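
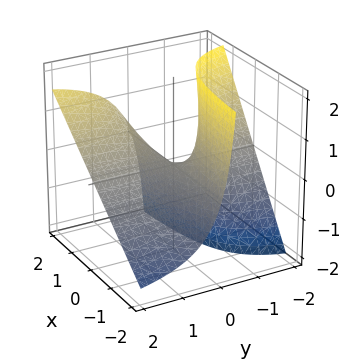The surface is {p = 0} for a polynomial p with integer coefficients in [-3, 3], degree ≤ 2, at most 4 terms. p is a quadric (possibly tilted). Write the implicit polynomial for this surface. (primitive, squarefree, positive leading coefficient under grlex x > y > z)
1. Degree: no degree-1 surface has this shape, so deg p = 2.
2. Checking where it meets the axes: the visible y-axis segment lies entirely on the surface; one z-axis crossing is at z = 0.
3. These observations pin down the coefficients.

3*x*y - 3*y*z - 2*z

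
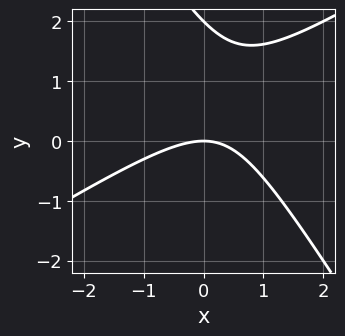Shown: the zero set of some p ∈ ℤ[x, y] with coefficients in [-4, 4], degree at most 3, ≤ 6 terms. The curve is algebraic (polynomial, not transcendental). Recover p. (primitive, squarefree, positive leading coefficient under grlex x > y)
(a) deg p = 2. No degree-1 curve has this shape.
(b) Against the integer gridlines: among the integer gridlines, it crosses the y-axis at y ∈ {0, 2}; it crosses the x-axis at the gridline x = 0.
(c) Assembling these constraints gives the stated polynomial.

x^2 - x*y - y^2 + 2*y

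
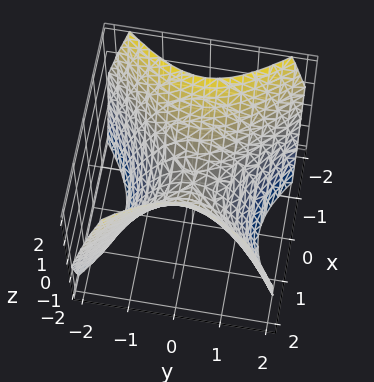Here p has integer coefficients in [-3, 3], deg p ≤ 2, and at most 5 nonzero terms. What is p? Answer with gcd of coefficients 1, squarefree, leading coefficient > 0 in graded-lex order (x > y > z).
First, degree: a hyperbolic paraboloid; a quadric, so deg p = 2.
Next, symmetries: the y ↦ −y reflection is a symmetry, so y appears only in even powers; it's symmetric under x → −x, forcing even powers of x.
Then, reading off the gridlines: it meets the x-axis at x = 0 (among the integer gridlines); it meets the z-axis at z = 0 (among the integer gridlines).
Finally, fitting integer coefficients to these (and the overall shape) gives p.

x^2 - y^2 - z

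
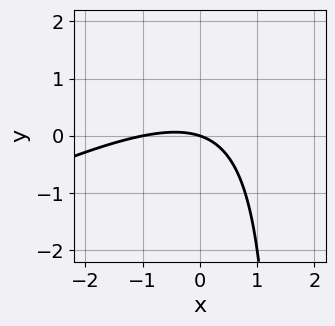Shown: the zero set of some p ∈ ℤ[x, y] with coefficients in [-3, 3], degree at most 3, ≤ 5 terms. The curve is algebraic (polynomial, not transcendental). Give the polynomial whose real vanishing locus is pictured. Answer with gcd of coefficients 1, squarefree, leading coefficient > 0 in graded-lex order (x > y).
First, deg p = 2. A generic line meets the curve in up to 2 points.
Next, from the visible intercepts: it meets the y-axis at y = 0 (among the integer gridlines); among the integer gridlines, it crosses the x-axis at x ∈ {-1, 0}.
Finally, assembling these constraints gives the stated polynomial.

x^2 - 2*x*y + x + 3*y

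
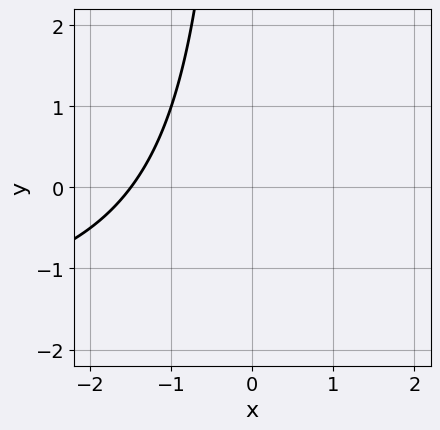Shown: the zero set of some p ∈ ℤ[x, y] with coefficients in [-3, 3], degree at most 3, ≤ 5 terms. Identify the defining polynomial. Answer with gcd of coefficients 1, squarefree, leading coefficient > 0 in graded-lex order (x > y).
First, degree: the shape is more complex than any degree-1 curve, so deg p = 2.
Next, reading off the gridlines: the curve avoids every integer y-axis point in the box.
Finally, fitting integer coefficients to these (and the overall shape) gives p.

x*y + 2*x + 3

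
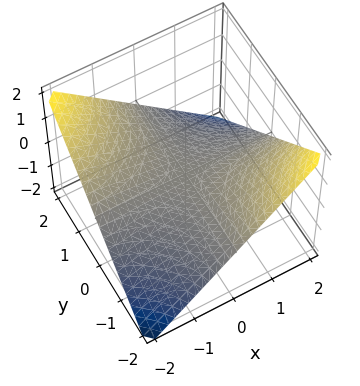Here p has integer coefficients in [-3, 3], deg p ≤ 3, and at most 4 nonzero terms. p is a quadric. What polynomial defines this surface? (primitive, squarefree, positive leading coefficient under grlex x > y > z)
x*y + 2*z

(a) The degree is 2 — a hyperbolic paraboloid; a quadric.
(b) Checking where it meets the axes: the visible y-axis segment lies entirely on the surface; the visible x-axis segment lies entirely on the surface; one z-axis crossing is at z = 0.
(c) These observations pin down the coefficients.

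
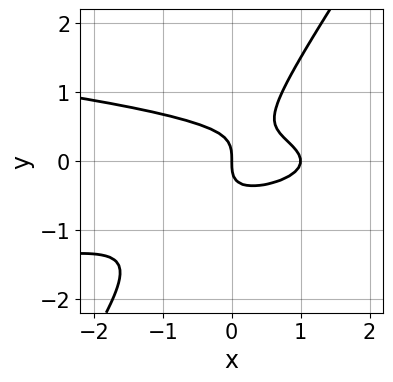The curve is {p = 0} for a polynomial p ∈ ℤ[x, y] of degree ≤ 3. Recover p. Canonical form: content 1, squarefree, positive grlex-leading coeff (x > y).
3*x*y^2 - 2*y^3 + x^2 - x

First, deg p = 3. No degree-2 curve has this shape.
Then, from the visible intercepts: the x-axis gridline crossings are at x ∈ {0, 1}; one y-axis crossing is at y = 0.
Finally, these observations pin down the coefficients.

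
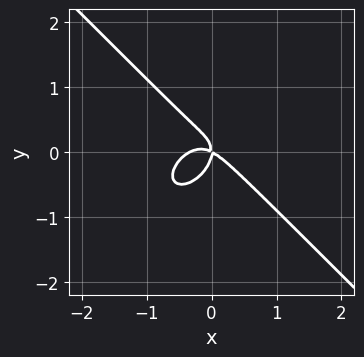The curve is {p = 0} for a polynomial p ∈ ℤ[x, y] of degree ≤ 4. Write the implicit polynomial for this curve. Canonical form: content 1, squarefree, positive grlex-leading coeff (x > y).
3*x^3 + 3*y^3 + x^2 + 2*x*y

First, the degree is 3 — a generic line meets the curve in up to 3 points.
Next, from the visible intercepts: it crosses the x-axis at the gridline x = 0; it crosses the y-axis at the gridline y = 0.
Finally, the integer polynomial consistent with all of this is the stated p.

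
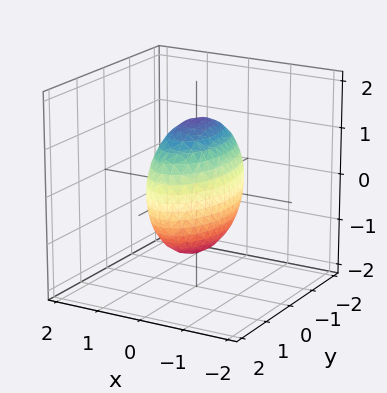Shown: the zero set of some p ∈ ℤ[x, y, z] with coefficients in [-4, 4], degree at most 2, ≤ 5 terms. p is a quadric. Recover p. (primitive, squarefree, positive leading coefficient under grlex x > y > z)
Degree: bounded and convex; a quadric, so deg p = 2.
Symmetries: mirror symmetry x ↦ −x ⇒ only even powers of x; it's symmetric under y → −y, forcing even powers of y; mirror symmetry z ↦ −z ⇒ only even powers of z.
Matching integer coefficients to the picture gives p.

3*x^2 + y^2 + z^2 - 2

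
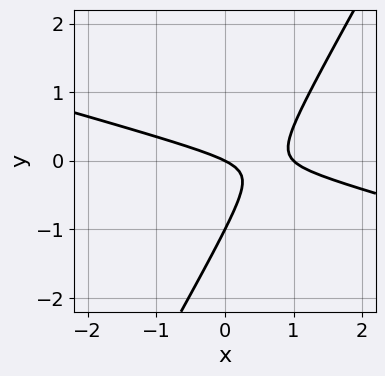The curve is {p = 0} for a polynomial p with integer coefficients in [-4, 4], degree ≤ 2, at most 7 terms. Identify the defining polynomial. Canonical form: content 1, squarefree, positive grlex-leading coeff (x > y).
x^2 + 3*x*y - 2*y^2 - x - 2*y

(a) deg p = 2. The shape is more complex than any degree-1 curve.
(b) Checking where it meets the axes: the y-axis gridline crossings are at y ∈ {-1, 0}; the x-axis gridline crossings are at x ∈ {0, 1}.
(c) The integer polynomial consistent with all of this is the stated p.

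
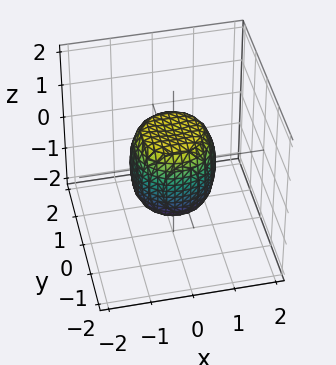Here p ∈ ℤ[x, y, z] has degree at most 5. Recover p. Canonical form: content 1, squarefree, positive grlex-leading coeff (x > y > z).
1. deg p = 4. The shape is more complex than any degree-3 surface.
2. Symmetries: rotational symmetry about the z-axis ⇒ p depends on x, y only through x² + y².
3. From the visible intercepts: among the integer gridlines, it crosses the y-axis at y ∈ {-1, 1}; a circular section at z = 0 has radius exactly 1; among the integer gridlines, it crosses the x-axis at x ∈ {-1, 1}; the z-axis gridline crossings are at z ∈ {-1, 1}.
4. Solving for integer coefficients yields p as stated.

2*x^4 + 4*x^2*y^2 + 2*y^4 - x^2 - y^2 + z^2 - 1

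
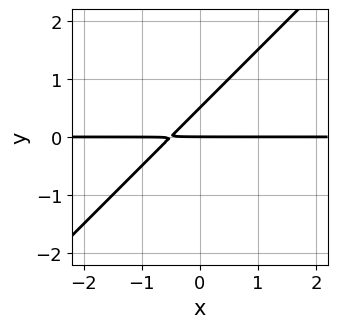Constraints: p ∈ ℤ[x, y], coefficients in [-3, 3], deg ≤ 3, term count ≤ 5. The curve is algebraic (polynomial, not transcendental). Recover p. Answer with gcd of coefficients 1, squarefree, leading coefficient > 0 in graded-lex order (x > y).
(a) deg p = 2.
(b) From the axis intercepts and sections: the visible x-axis segment lies entirely on the curve; one y-axis crossing is at y = 0.
(c) Fitting integer coefficients to these (and the overall shape) gives p.

2*x*y - 2*y^2 + y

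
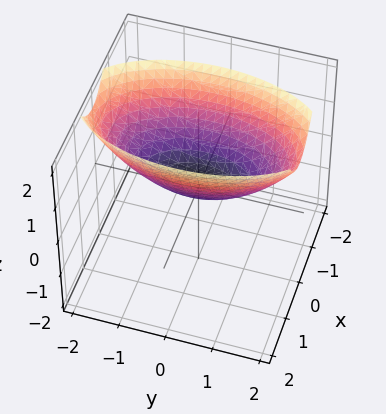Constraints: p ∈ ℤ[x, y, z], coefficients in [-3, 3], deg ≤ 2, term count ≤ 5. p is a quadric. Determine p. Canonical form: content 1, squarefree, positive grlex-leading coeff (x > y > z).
3*x^2 + y^2 - 3*z

1. deg p = 2.
2. Symmetries: the x ↦ −x reflection is a symmetry, so x appears only in even powers; mirror symmetry y ↦ −y ⇒ only even powers of y.
3. Observable constraints: it meets the y-axis at y = 0 (among the integer gridlines); one x-axis crossing is at x = 0; one z-axis crossing is at z = 0.
4. Solving for integer coefficients yields p as stated.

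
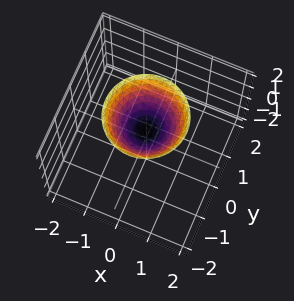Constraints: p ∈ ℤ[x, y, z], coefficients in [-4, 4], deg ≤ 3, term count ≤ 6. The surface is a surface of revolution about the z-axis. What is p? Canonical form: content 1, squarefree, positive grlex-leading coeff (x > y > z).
3*x^2 + 3*y^2 - 3*z + 2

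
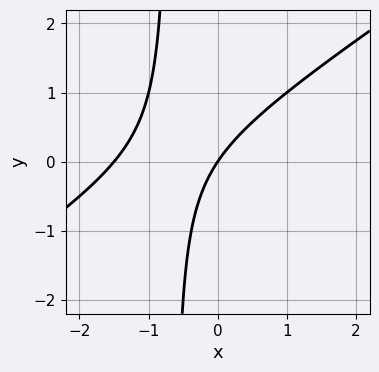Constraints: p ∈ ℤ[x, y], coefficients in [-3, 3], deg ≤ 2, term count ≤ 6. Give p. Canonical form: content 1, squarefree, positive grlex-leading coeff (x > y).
2*x^2 - 3*x*y + 3*x - 2*y

The degree is 2 — a generic line meets the curve in up to 2 points.
Observable constraints: it crosses the x-axis at the gridline x = 0; one y-axis crossing is at y = 0.
Solving for integer coefficients yields p as stated.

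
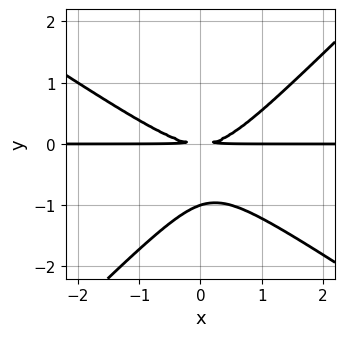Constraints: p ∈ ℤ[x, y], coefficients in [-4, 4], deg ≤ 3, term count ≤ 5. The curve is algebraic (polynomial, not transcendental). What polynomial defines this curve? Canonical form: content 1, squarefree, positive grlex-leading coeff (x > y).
The degree is 3 — the shape is more complex than any degree-2 curve.
From the visible intercepts: it meets the y-axis at y = -1 (among the integer gridlines); every point of the x-axis in the box is on the curve.
The integer polynomial consistent with all of this is the stated p.

2*x^2*y + x*y^2 - 3*y^3 - 3*y^2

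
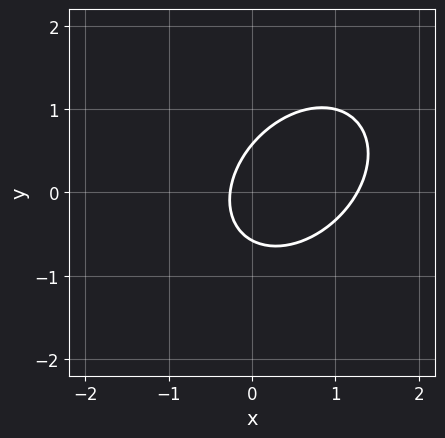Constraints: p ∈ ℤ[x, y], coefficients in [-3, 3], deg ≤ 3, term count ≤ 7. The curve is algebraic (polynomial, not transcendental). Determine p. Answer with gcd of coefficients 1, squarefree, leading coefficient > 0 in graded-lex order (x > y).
First, the degree is 2 — a generic line meets the curve in up to 2 points.
Finally, solving for integer coefficients yields p as stated.

3*x^2 - 2*x*y + 3*y^2 - 3*x - 1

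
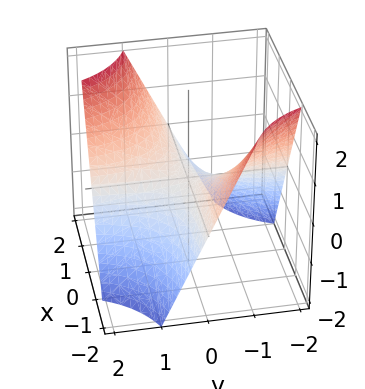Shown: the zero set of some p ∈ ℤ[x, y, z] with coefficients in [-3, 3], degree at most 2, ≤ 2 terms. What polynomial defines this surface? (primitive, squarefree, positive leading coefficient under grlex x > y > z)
x*y - z

(a) deg p = 2.
(b) From the axis intercepts and sections: one z-axis crossing is at z = 0; every point of the y-axis in the box is on the surface.
(c) Solving for integer coefficients yields p as stated.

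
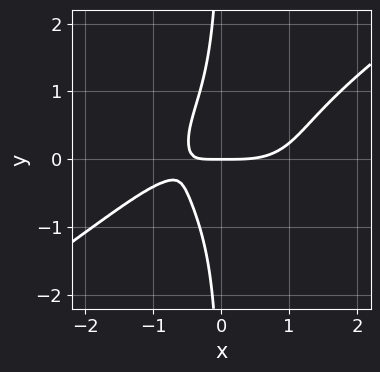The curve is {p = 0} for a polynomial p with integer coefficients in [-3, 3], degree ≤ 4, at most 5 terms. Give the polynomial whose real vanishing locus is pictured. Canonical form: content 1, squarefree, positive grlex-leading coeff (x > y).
x^4 - 3*x*y^3 + x^2*y - 3*x*y - 2*y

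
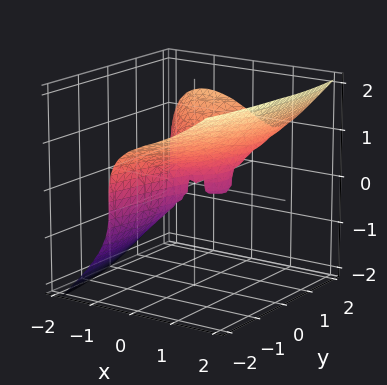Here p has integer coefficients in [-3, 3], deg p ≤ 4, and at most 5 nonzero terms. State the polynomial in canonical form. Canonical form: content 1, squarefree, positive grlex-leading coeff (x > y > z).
First, the degree is 3 — no degree-2 surface has this shape.
Then, checking where it meets the axes: one x-axis crossing is at x = 0; one y-axis crossing is at y = 0; it crosses the z-axis at the gridline z = 0.
Finally, these observations pin down the coefficients.

3*x^3 + x^2*y - 3*z^3 - 3*x*y + y^2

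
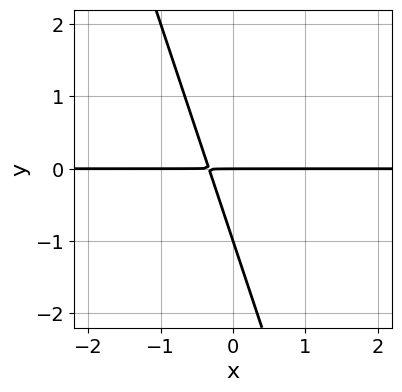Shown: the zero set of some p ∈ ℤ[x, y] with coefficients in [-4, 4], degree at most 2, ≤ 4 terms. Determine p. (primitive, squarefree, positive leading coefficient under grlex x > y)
1. The degree is 2 — a generic line meets the curve in up to 2 points.
2. Reading off the gridlines: every point of the x-axis in the box is on the curve; among the integer gridlines, it crosses the y-axis at y ∈ {-1, 0}.
3. These observations pin down the coefficients.

3*x*y + y^2 + y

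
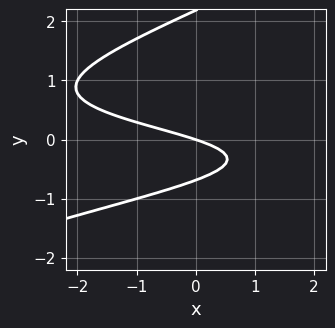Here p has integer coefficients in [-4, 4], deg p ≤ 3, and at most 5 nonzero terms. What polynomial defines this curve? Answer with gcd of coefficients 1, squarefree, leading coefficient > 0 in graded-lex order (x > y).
First, deg p = 3.
Then, observable constraints: it meets the x-axis at x = 0 (among the integer gridlines); it meets the y-axis at y = 0 (among the integer gridlines).
Finally, these observations pin down the coefficients.

x*y^2 - 2*y^3 + 3*y^2 + x + 3*y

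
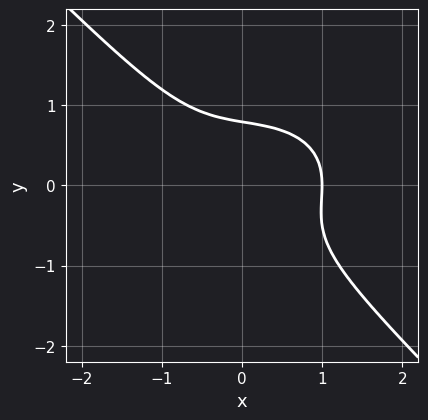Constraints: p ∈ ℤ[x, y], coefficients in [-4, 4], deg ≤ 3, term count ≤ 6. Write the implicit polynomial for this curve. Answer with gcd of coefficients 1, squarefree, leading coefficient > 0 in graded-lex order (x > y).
x^3 + x*y^2 + 2*y^3 - 1

The degree is 3 — a generic line meets the curve in up to 3 points.
Checking where it meets the axes: it meets the x-axis at x = 1 (among the integer gridlines).
Together with the visible shape, these determine p as stated.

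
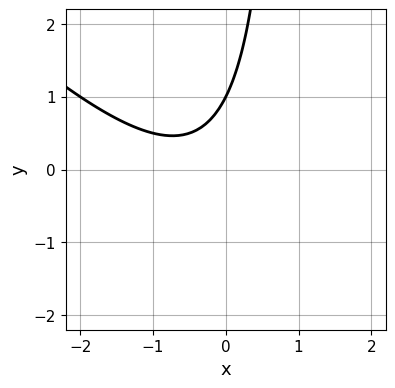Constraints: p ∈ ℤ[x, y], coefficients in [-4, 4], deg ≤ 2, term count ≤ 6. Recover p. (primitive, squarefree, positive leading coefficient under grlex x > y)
The degree is 2 — a generic line meets the curve in up to 2 points.
Reading off the gridlines: it misses every integer gridline on the x-axis; one y-axis crossing is at y = 1.
Solving for integer coefficients yields p as stated.

x^2 + x*y + x - y + 1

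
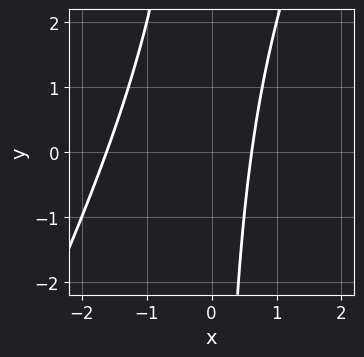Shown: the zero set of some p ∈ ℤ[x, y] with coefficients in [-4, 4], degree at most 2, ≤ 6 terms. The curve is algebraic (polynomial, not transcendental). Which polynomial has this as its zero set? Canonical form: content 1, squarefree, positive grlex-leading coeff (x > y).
1. deg p = 2.
2. Reading off the gridlines: no y-intercept at any integer in the box.
3. Together with the visible shape, these determine p as stated.

2*x^2 - x*y + 2*x - 2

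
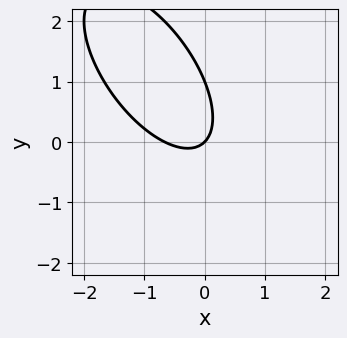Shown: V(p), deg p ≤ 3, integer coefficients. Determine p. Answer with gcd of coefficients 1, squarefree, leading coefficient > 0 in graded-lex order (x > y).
(a) Degree: a generic line meets the curve in up to 2 points, so deg p = 2.
(b) Checking where it meets the axes: it crosses the x-axis at the gridline x = 0; the y-axis gridline crossings are at y ∈ {0, 1}.
(c) Fitting integer coefficients to these (and the overall shape) gives p.

3*x^2 + 3*x*y + 2*y^2 + 2*x - 2*y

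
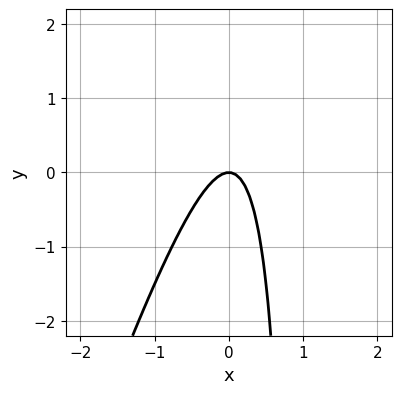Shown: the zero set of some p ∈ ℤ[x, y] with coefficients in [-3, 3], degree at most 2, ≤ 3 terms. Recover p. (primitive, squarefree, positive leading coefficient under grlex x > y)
3*x^2 - x*y + y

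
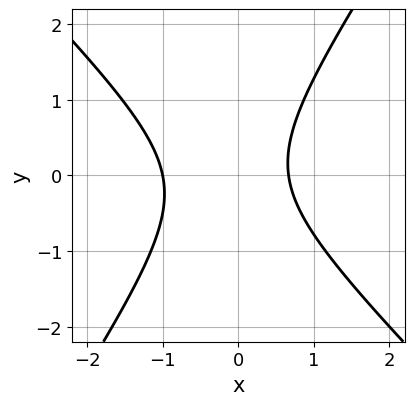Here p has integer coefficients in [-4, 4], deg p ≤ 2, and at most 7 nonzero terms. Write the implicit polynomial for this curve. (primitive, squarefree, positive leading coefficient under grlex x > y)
First, deg p = 2. No degree-1 curve has this shape.
Then, from the axis intercepts and sections: it misses every integer gridline on the y-axis; it meets the x-axis at x = -1 (among the integer gridlines).
Finally, putting this together gives p.

3*x^2 + x*y - 2*y^2 + x - 2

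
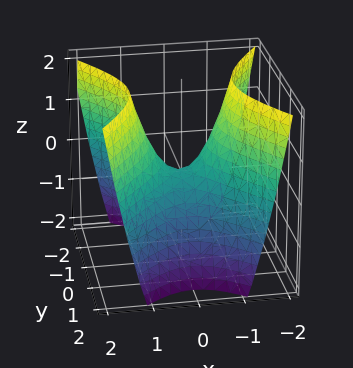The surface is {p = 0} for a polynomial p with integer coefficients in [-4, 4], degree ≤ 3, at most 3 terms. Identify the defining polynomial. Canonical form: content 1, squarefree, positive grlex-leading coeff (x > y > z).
(a) deg p = 2. A hyperbolic paraboloid; a quadric.
(b) Symmetries: the y ↦ −y reflection is a symmetry, so y appears only in even powers; mirror symmetry x ↦ −x ⇒ only even powers of x.
(c) Against the integer gridlines: it meets the y-axis at y = 0 (among the integer gridlines); one x-axis crossing is at x = 0; it crosses the z-axis at the gridline z = 0.
(d) Together with the visible shape, these determine p as stated.

3*x^2 - 2*y^2 - 2*z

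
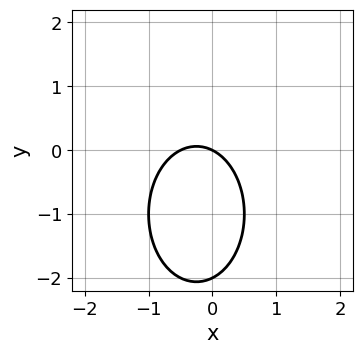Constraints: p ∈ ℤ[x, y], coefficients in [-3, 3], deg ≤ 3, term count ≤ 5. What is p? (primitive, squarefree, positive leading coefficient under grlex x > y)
1. The degree is 2 — no degree-1 curve has this shape.
2. From the visible intercepts: it meets the x-axis at x = 0 (among the integer gridlines); among the integer gridlines, it crosses the y-axis at y ∈ {-2, 0}.
3. Solving for integer coefficients yields p as stated.

2*x^2 + y^2 + x + 2*y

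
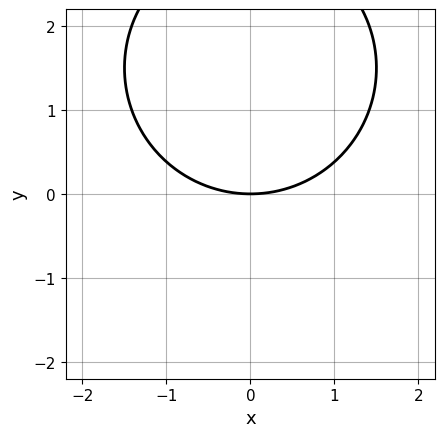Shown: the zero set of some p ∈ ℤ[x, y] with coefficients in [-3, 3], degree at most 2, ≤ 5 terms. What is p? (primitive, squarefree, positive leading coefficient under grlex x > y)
x^2 + y^2 - 3*y

1. The degree is 2 — no degree-1 curve has this shape.
2. Symmetries: mirror symmetry x ↦ −x ⇒ only even powers of x.
3. Checking where it meets the axes: one x-axis crossing is at x = 0; one y-axis crossing is at y = 0.
4. These observations pin down the coefficients.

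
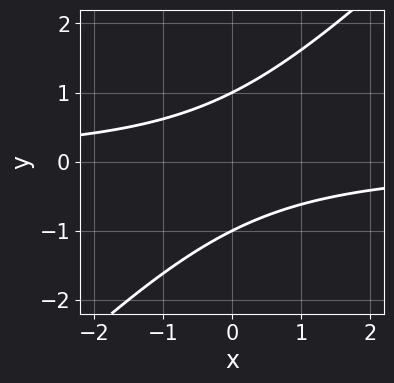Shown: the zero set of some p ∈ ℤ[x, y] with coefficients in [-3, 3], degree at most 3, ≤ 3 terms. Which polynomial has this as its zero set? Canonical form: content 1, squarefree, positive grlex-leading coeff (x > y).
First, deg p = 2. A generic line meets the curve in up to 2 points.
Next, checking where it meets the axes: among the integer gridlines, it crosses the y-axis at y ∈ {-1, 1}; the curve avoids every integer x-axis point in the box.
Finally, together with the visible shape, these determine p as stated.

x*y - y^2 + 1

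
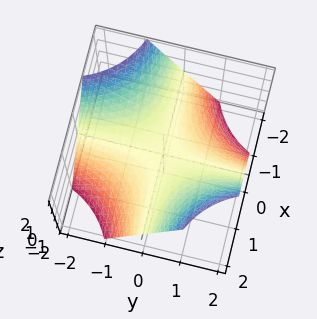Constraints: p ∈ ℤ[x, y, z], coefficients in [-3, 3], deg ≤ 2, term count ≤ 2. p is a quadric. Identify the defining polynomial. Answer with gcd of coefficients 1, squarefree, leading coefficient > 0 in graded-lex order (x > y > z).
(a) The degree is 2 — a saddle surface; a quadric.
(b) From the visible intercepts: the visible y-axis segment lies entirely on the surface; the visible x-axis segment lies entirely on the surface; it crosses the z-axis at the gridline z = 0.
(c) The integer polynomial consistent with all of this is the stated p.

x*y - z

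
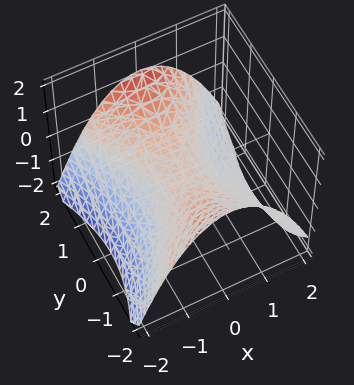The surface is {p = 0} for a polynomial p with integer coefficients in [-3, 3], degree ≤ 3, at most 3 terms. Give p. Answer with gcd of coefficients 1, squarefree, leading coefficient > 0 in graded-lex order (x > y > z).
First, the degree is 2 — a saddle surface; a quadric.
Next, symmetries: mirror symmetry y ↦ −y ⇒ only even powers of y; it's symmetric under x → −x, forcing even powers of x.
Then, from the axis intercepts and sections: one z-axis crossing is at z = 0; one y-axis crossing is at y = 0.
Finally, assembling these constraints gives the stated polynomial.

2*x^2 - y^2 + 3*z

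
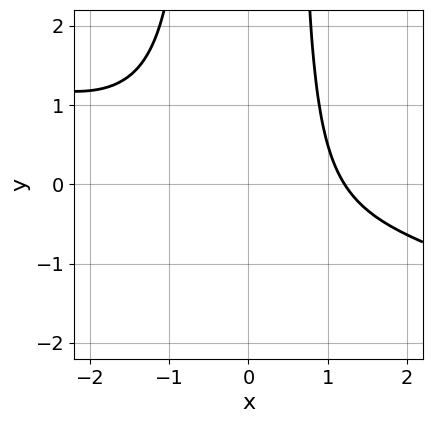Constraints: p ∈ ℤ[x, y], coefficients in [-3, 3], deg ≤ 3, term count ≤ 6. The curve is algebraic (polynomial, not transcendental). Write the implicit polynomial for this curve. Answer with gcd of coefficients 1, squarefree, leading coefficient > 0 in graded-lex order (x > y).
First, deg p = 3. No degree-2 curve has this shape.
Then, from the visible intercepts: it misses every integer gridline on the y-axis.
Finally, together with the visible shape, these determine p as stated.

x^3 + 3*x^2*y + x - y - 3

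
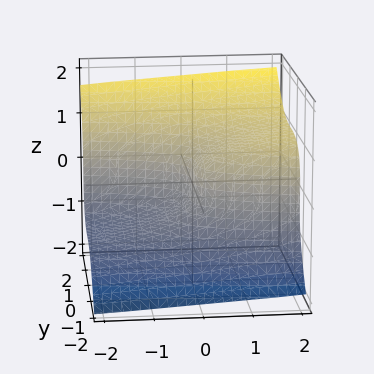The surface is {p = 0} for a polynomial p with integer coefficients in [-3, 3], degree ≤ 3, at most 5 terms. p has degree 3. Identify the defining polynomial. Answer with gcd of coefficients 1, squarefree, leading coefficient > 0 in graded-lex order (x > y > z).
deg p = 3. No degree-2 surface has this shape.
Observable constraints: it meets the x-axis at x = 0 (among the integer gridlines); it crosses the y-axis at the gridline y = 0; it crosses the z-axis at the gridline z = 0.
Fitting integer coefficients to these (and the overall shape) gives p.

2*y^3 - 3*z^3 + 2*x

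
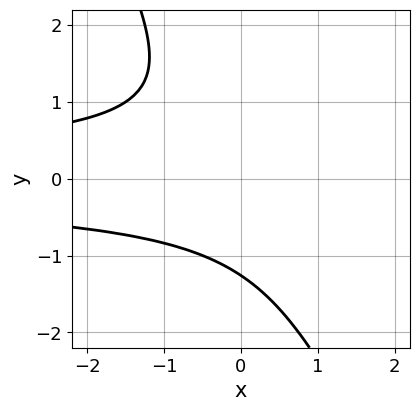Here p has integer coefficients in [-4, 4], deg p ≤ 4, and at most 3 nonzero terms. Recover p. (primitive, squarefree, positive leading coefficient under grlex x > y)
2*x*y^2 + y^3 + 2

(a) The degree is 3 — the shape is more complex than any degree-2 curve.
(b) Observable constraints: no x-intercept at any integer in the box.
(c) These observations pin down the coefficients.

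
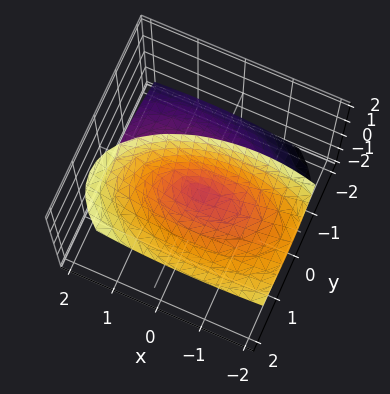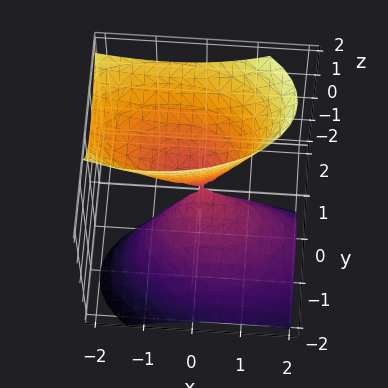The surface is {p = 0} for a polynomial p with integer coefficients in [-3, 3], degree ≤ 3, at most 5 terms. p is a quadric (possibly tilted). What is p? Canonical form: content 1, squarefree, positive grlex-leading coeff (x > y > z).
(a) The picture has 2 separate pieces. Treating them together as one polynomial.
(b) deg p = 2. No degree-1 surface has this shape.
(c) From the visible intercepts: it meets the y-axis at y = 0 (among the integer gridlines); it crosses the x-axis at the gridline x = 0.
(d) Putting this together gives p.

x^2 + x*z + 3*y^2 - 3*y*z - z^2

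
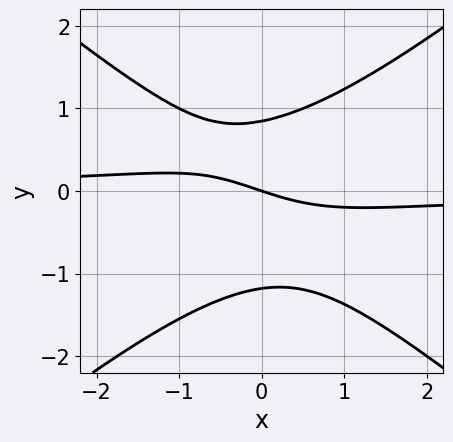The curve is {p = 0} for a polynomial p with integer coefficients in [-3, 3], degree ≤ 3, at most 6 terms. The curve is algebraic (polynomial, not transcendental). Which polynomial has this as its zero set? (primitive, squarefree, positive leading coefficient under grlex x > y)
2*x^2*y - 3*y^3 - y^2 + x + 3*y

First, the degree is 3 — a generic line meets the curve in up to 3 points.
Next, against the integer gridlines: it meets the x-axis at x = 0 (among the integer gridlines); it meets the y-axis at y = 0 (among the integer gridlines).
Finally, these observations pin down the coefficients.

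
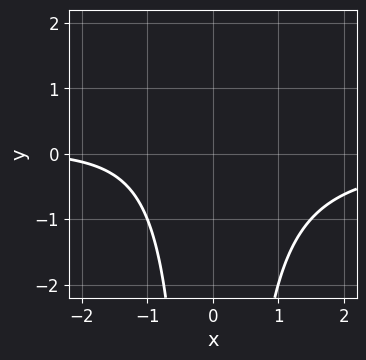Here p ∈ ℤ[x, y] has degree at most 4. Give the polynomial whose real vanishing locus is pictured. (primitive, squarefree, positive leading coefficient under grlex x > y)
First, degree: a generic line meets the curve in up to 3 points, so deg p = 3.
Next, from the visible intercepts: the curve avoids every integer x-axis point in the box; the curve avoids every integer y-axis point in the box.
Finally, the integer polynomial consistent with all of this is the stated p.

2*x^2*y + x + 3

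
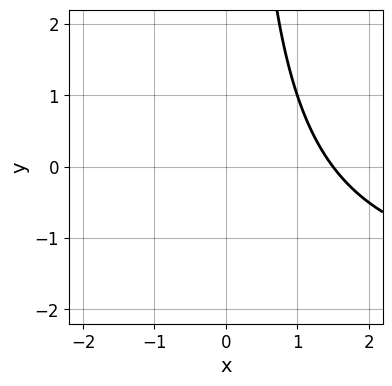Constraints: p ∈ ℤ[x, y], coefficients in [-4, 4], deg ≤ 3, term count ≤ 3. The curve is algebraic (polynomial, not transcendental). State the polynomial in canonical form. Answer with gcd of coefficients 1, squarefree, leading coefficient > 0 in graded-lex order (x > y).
(a) The degree is 2 — the shape is more complex than any degree-1 curve.
(b) Observable constraints: it misses every integer gridline on the y-axis.
(c) Assembling these constraints gives the stated polynomial.

x*y + 2*x - 3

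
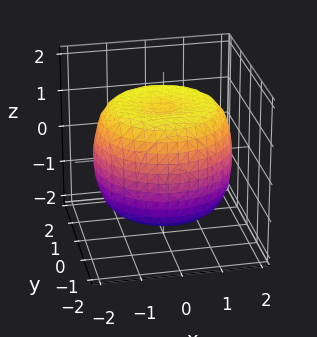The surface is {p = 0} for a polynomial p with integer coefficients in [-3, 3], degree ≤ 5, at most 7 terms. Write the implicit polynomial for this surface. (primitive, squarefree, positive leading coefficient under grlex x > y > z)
x^4 + 2*x^2*y^2 + y^4 - 2*x^2 - 2*y^2 + 2*z^2 - 3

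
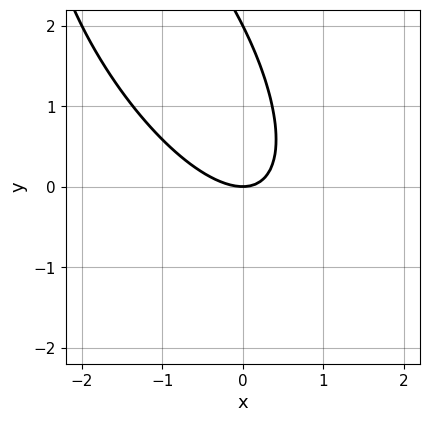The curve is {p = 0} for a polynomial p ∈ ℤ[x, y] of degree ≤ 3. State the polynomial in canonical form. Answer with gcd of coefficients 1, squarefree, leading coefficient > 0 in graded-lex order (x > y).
2*x^2 + 2*x*y + y^2 - 2*y

1. The degree is 2 — the shape is more complex than any degree-1 curve.
2. Reading off the gridlines: the y-axis gridline crossings are at y ∈ {0, 2}; it meets the x-axis at x = 0 (among the integer gridlines).
3. Putting this together gives p.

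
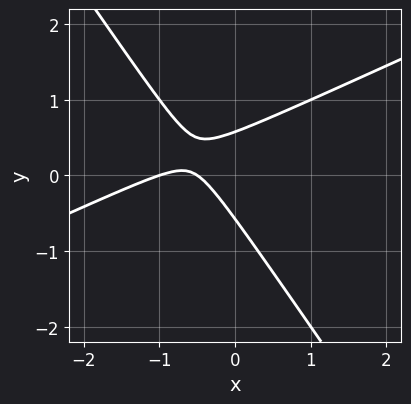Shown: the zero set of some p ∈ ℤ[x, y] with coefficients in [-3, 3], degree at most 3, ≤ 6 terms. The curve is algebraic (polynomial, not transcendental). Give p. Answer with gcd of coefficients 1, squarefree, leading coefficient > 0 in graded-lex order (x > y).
First, the degree is 2 — no degree-1 curve has this shape.
Then, reading off the gridlines: it crosses the x-axis at the gridline x = -1.
Finally, the integer polynomial consistent with all of this is the stated p.

2*x^2 - 3*x*y - 3*y^2 + 3*x + 1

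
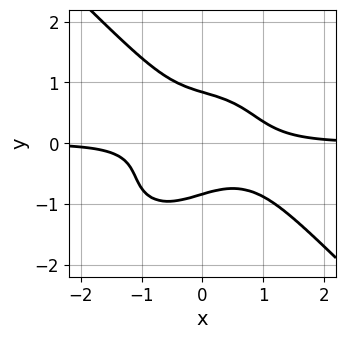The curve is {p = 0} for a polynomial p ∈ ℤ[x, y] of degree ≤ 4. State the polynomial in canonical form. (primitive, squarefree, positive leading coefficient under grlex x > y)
2*x^3*y + 2*y^4 + 2*x*y^2 - 1

1. deg p = 4. A generic line meets the curve in up to 4 points.
2. Reading off the gridlines: it misses every integer gridline on the x-axis.
3. Fitting integer coefficients to these (and the overall shape) gives p.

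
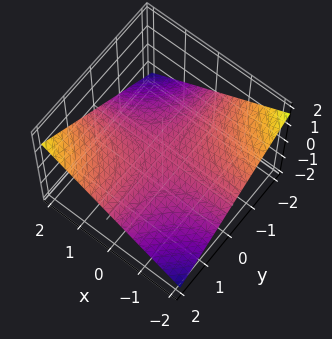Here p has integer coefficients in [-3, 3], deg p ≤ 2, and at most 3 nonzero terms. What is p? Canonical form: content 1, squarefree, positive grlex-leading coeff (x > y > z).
x*y - 3*z

The degree is 2 — a hyperbolic paraboloid; a quadric.
Against the integer gridlines: one z-axis crossing is at z = 0; every point of the x-axis in the box is on the surface; every point of the y-axis in the box is on the surface.
Putting this together gives p.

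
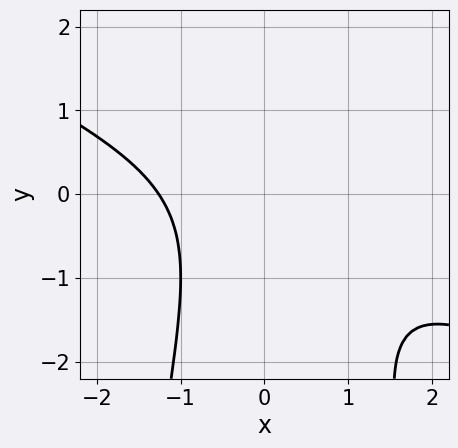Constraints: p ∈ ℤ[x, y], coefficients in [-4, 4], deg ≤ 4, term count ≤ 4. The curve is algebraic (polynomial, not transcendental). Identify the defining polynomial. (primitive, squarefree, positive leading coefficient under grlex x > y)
x^3 + 2*x^2*y + y^2 + 2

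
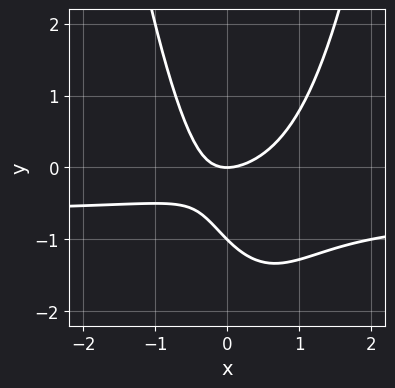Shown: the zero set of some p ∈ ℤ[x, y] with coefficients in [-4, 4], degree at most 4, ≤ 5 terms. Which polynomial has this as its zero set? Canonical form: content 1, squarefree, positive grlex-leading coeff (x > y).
First, degree: the shape is more complex than any degree-2 curve, so deg p = 3.
Next, against the integer gridlines: among the integer gridlines, it crosses the y-axis at y ∈ {-1, 0}; it crosses the x-axis at the gridline x = 0.
Finally, fitting integer coefficients to these (and the overall shape) gives p.

3*x^2*y + 2*x^2 - 2*x*y - 2*y^2 - 2*y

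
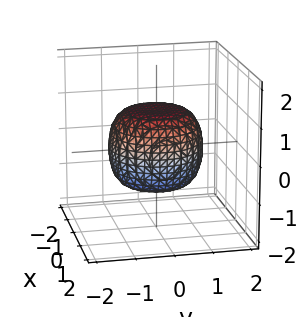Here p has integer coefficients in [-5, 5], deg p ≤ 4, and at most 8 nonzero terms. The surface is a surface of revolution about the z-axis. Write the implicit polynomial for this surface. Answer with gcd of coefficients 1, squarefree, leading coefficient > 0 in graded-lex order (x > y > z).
1. The degree is 4 — a generic line meets the surface in up to 4 points.
2. Symmetry: every cross-section ⟂ z is a circle, so x, y appear only via x² + y².
3. Checking where it meets the axes: the z-axis gridline crossings are at z ∈ {-1, 1}; a circular section at z = -1 has radius between 0 and 1.
4. Fitting integer coefficients to these (and the overall shape) gives p.

2*x^4 + 4*x^2*y^2 + 2*y^4 - x^2 - y^2 + 3*z^2 - 3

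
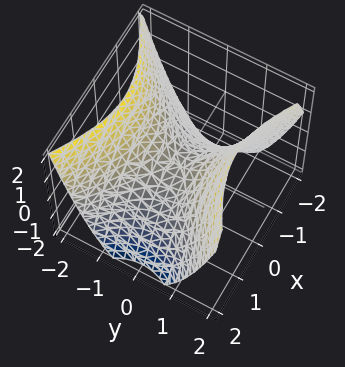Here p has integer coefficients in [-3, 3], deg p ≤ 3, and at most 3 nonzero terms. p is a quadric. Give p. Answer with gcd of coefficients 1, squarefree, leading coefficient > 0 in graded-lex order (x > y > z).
1. deg p = 2.
2. Symmetries: it's symmetric under y → −y, forcing even powers of y; it's symmetric under x → −x, forcing even powers of x.
3. Checking where it meets the axes: it meets the z-axis at z = 0 (among the integer gridlines); it crosses the y-axis at the gridline y = 0.
4. Putting this together gives p.

2*x^2 - 3*y^2 + 3*z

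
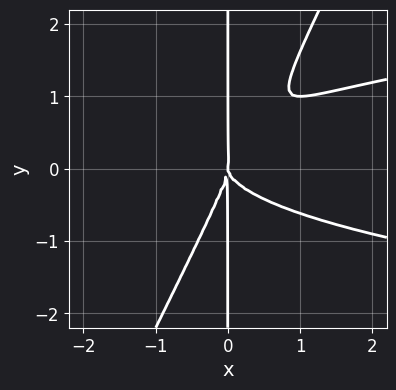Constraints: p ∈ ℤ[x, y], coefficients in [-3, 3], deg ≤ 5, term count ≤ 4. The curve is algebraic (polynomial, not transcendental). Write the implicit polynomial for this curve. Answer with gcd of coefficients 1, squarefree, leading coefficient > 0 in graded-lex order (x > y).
2*x^2*y^2 - x*y^3 - x^3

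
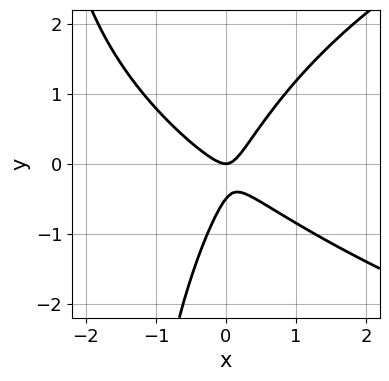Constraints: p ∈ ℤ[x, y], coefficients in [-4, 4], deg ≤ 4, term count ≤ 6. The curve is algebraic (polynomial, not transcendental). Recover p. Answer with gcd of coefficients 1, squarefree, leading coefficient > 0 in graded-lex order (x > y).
x*y^2 - 3*x^2 - 2*x*y + 2*y^2 + y

First, degree: a generic line meets the curve in up to 3 points, so deg p = 3.
Next, observable constraints: it meets the x-axis at x = 0 (among the integer gridlines); one y-axis crossing is at y = 0.
Finally, solving for integer coefficients yields p as stated.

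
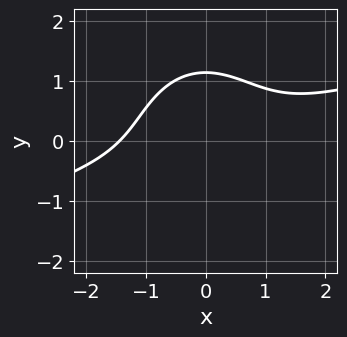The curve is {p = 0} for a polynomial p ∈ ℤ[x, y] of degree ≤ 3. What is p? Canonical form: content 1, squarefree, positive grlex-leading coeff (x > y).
x^3 - 3*x^2*y - 2*y^3 + 3

(a) The degree is 3 — no degree-2 curve has this shape.
(b) Matching integer coefficients to the picture gives p.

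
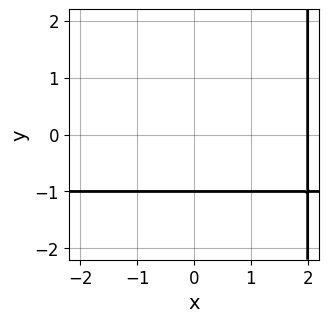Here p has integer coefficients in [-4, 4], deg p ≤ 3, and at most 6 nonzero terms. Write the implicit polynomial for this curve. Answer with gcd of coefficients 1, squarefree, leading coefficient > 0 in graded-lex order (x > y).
deg p = 2.
Reading off the gridlines: it meets the x-axis at x = 2 (among the integer gridlines); one y-axis crossing is at y = -1.
Fitting integer coefficients to these (and the overall shape) gives p.

x*y + x - 2*y - 2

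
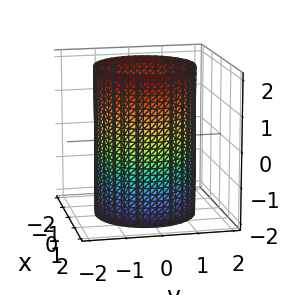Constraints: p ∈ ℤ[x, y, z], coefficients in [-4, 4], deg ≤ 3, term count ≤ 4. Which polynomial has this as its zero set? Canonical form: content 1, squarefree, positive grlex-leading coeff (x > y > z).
x^2 + y^2 - 2

(a) The degree is 2 — a cylinder; a quadric.
(b) By symmetry, every cross-section ⟂ z is a circle, so x, y appear only via x² + y²; it's symmetric under z → −z, forcing even powers of z.
(c) From the axis intercepts and sections: a circular section at z = 0 has radius between 1 and 2; no z-intercept at any integer in the box.
(d) Assembling these constraints gives the stated polynomial.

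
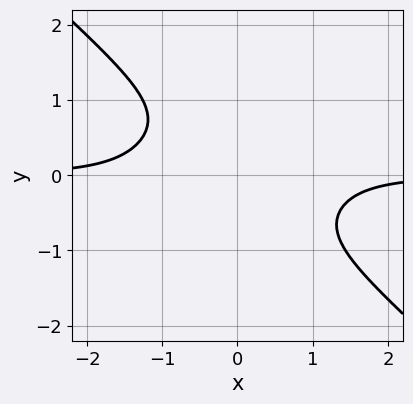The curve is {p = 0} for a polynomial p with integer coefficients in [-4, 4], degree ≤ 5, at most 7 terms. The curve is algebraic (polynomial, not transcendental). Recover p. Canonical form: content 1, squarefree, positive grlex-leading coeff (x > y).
(a) deg p = 4. The shape is more complex than any degree-3 curve.
(b) Reading off the gridlines: the curve avoids every integer x-axis point in the box; no y-intercept at any integer in the box.
(c) Fitting integer coefficients to these (and the overall shape) gives p.

3*x^3*y - x*y^3 + 3*y^4 + x*y^2 + 3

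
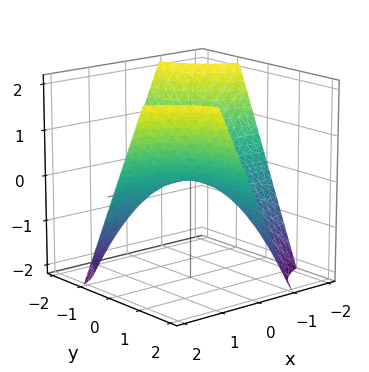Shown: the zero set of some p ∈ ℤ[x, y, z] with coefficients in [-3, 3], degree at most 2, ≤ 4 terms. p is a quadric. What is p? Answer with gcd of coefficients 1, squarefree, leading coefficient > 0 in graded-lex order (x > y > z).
The degree is 2 — a hyperbolic paraboloid; a quadric.
Observable constraints: the visible y-axis segment lies entirely on the surface; it crosses the z-axis at the gridline z = 0.
The integer polynomial consistent with all of this is the stated p. Check: (2, 0, 0) on the x-axis lies on the surface, and p(2, 0, 0) = 0. ✓

x*y - z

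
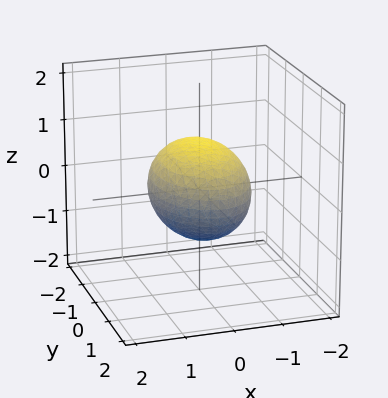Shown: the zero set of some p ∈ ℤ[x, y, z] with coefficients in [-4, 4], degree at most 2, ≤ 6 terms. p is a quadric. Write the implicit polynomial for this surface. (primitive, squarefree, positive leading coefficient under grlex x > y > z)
2*x^2 + y^2 + 2*z^2 - 2

The degree is 2 — a closed, bounded, convex surface; a quadric.
Symmetries: the x ↦ −x reflection is a symmetry, so x appears only in even powers; mirror symmetry z ↦ −z ⇒ only even powers of z; mirror symmetry y ↦ −y ⇒ only even powers of y.
Against the integer gridlines: among the integer gridlines, it crosses the z-axis at z ∈ {-1, 1}; the x-axis gridline crossings are at x ∈ {-1, 1}.
Matching integer coefficients to the picture gives p.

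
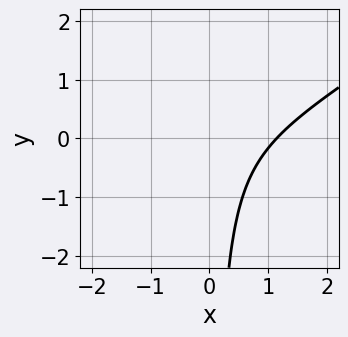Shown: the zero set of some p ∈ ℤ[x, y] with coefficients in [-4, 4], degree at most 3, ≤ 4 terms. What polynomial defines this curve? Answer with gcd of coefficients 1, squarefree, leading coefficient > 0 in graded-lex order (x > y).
First, the degree is 3 — a generic line meets the curve in up to 3 points.
Then, checking where it meets the axes: no y-intercept at any integer in the box.
Finally, putting this together gives p.

2*x^3 - 3*x^2*y - 3*x*y - 3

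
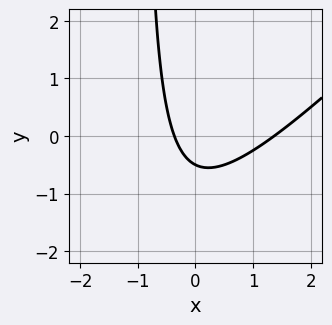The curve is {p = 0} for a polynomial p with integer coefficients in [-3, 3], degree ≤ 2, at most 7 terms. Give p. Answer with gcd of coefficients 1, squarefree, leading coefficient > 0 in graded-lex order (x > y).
2*x^2 - 2*x*y - 2*x - 2*y - 1

First, deg p = 2. No degree-1 curve has this shape.
Finally, putting this together gives p.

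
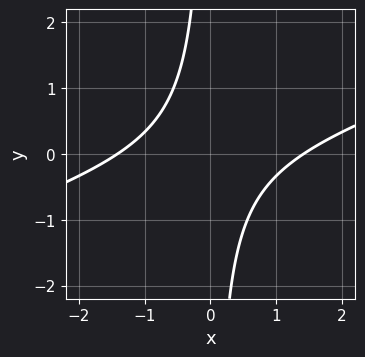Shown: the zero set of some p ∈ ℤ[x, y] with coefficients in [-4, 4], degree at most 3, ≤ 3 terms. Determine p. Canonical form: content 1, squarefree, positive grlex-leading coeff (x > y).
1. Degree: no degree-1 curve has this shape, so deg p = 2.
2. From the axis intercepts and sections: it misses every integer gridline on the y-axis.
3. Together with the visible shape, these determine p as stated.

x^2 - 3*x*y - 2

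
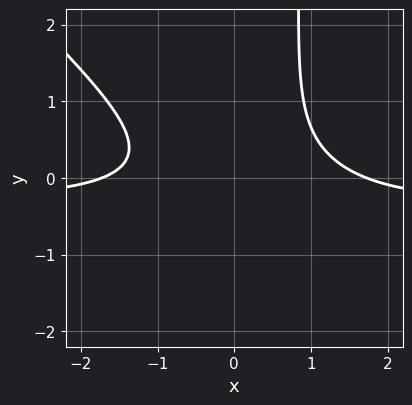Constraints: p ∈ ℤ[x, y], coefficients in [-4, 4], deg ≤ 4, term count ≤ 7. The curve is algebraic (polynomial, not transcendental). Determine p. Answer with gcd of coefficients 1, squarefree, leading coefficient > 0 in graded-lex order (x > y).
3*x^2*y + 3*x*y^2 + x^2 - 3*y^2 - 3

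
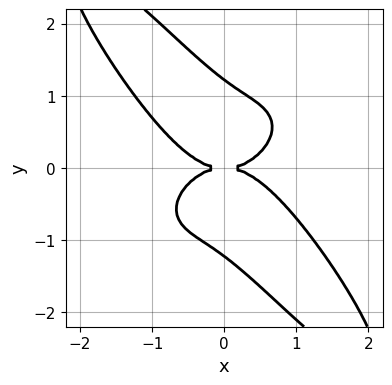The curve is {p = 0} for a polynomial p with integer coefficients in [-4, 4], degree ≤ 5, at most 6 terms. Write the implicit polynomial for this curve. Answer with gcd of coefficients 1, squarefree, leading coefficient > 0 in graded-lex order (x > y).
Degree: no degree-3 curve has this shape, so deg p = 4.
From the visible intercepts: it crosses the y-axis at the gridline y = 0; one x-axis crossing is at x = 0.
Matching integer coefficients to the picture gives p.

2*x^4 + 3*x*y^3 + 2*y^4 - 3*y^2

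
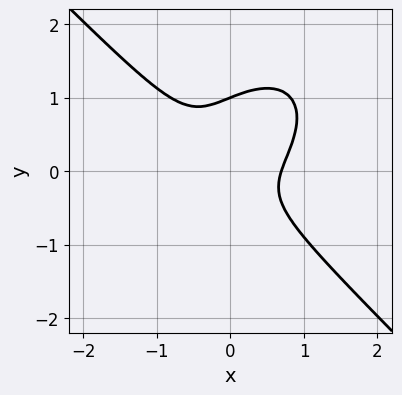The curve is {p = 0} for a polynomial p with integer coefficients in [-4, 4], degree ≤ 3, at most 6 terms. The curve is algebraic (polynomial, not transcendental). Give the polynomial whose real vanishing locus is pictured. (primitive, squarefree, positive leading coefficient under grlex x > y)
(a) Degree: a generic line meets the curve in up to 3 points, so deg p = 3.
(b) Against the integer gridlines: it meets the y-axis at y = 1 (among the integer gridlines).
(c) These observations pin down the coefficients.

3*x^3 + 3*y^3 - 2*x*y - 2*y^2 - 1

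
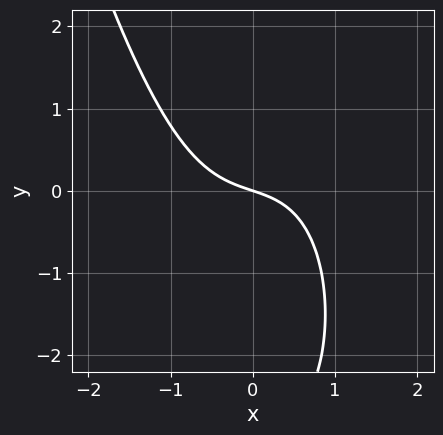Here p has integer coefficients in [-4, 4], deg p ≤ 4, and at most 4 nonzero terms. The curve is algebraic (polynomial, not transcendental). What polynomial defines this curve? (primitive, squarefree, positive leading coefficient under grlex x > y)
(a) Degree: no degree-2 curve has this shape, so deg p = 3.
(b) Reading off the gridlines: it meets the x-axis at x = 0 (among the integer gridlines); it crosses the y-axis at the gridline y = 0.
(c) Fitting integer coefficients to these (and the overall shape) gives p.

2*x^3 + y^2 + x + 3*y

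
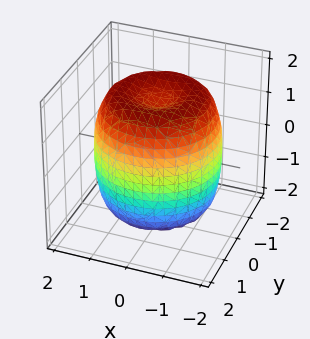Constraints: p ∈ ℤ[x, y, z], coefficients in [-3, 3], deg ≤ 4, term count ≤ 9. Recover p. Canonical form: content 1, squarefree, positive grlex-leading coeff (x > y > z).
x^4 + 2*x^2*y^2 + y^4 - 2*x^2 - 2*y^2 + z^2 - 2

The degree is 4 — the shape is more complex than any degree-3 surface.
Symmetries: rotational symmetry about the z-axis ⇒ p depends on x, y only through x² + y².
Against the integer gridlines: a circular section at z = 0 has radius between 1 and 2.
Fitting integer coefficients to these (and the overall shape) gives p.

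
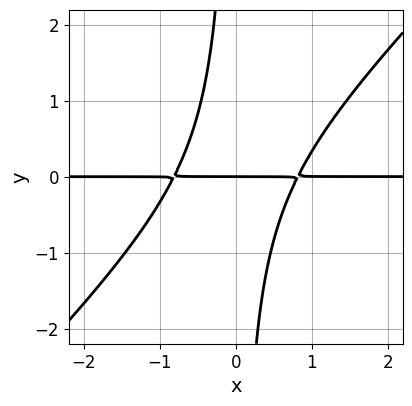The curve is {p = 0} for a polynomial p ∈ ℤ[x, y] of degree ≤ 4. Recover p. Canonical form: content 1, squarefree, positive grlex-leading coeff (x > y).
3*x^2*y - 3*x*y^2 - 2*y

deg p = 3. No degree-2 curve has this shape.
From the visible intercepts: it crosses the y-axis at the gridline y = 0; the visible x-axis segment lies entirely on the curve.
Solving for integer coefficients yields p as stated.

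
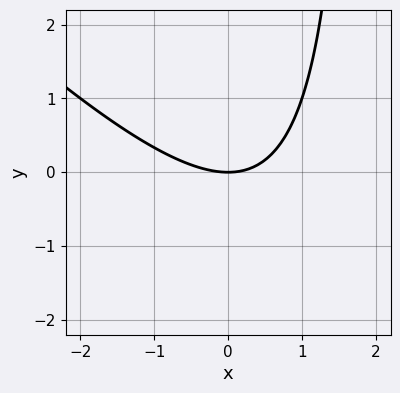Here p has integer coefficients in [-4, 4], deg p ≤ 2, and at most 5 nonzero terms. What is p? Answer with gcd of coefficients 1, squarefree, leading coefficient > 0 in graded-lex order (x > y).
x^2 + x*y - 2*y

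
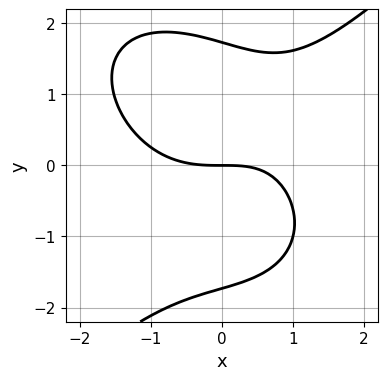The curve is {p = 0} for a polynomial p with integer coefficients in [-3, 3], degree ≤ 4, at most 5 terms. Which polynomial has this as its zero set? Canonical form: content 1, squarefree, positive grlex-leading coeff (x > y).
First, the degree is 3 — no degree-2 curve has this shape.
Then, from the axis intercepts and sections: it crosses the y-axis at the gridline y = 0; it meets the x-axis at x = 0 (among the integer gridlines).
Finally, these observations pin down the coefficients.

x^3 - y^3 - x*y + 3*y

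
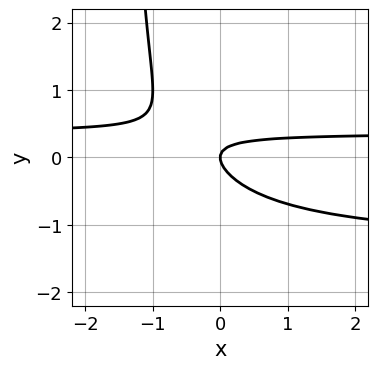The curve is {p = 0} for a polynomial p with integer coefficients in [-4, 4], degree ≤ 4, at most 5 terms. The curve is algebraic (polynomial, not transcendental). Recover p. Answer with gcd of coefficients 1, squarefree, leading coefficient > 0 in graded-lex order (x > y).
First, deg p = 3.
Then, against the integer gridlines: it meets the x-axis at x = 0 (among the integer gridlines); it crosses the y-axis at the gridline y = 0.
Finally, together with the visible shape, these determine p as stated.

2*x*y^2 + 2*x*y + 3*y^2 - x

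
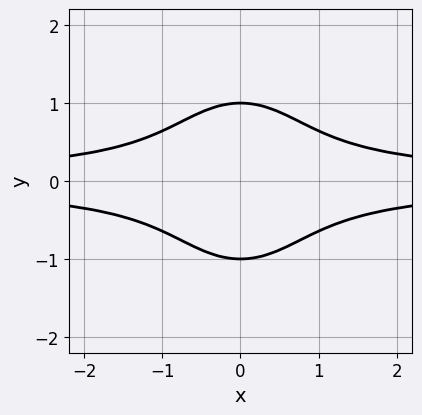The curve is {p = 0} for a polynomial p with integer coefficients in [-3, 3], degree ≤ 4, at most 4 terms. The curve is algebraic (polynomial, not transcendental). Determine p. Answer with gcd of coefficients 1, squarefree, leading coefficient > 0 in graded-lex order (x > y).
2*x^2*y^2 + y^4 - 1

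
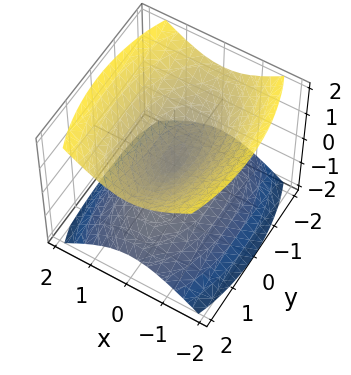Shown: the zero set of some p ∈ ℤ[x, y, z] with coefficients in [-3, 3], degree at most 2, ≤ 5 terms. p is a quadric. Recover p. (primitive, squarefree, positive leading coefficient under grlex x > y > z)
3*x^2 + y^2 - 3*z^2

(a) There are 2 components. Treating them together as one polynomial.
(b) deg p = 2. Two nappes meeting at a single point; a quadric.
(c) Symmetries: the y ↦ −y reflection is a symmetry, so y appears only in even powers; the z ↦ −z reflection is a symmetry, so z appears only in even powers; the x ↦ −x reflection is a symmetry, so x appears only in even powers.
(d) Checking where it meets the axes: it crosses the x-axis at the gridline x = 0; one z-axis crossing is at z = 0; one y-axis crossing is at y = 0.
(e) Assembling these constraints gives the stated polynomial.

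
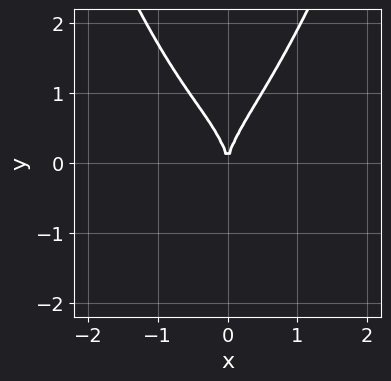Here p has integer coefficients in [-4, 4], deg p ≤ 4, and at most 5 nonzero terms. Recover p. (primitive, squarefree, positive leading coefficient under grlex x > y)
1. deg p = 4. The shape is more complex than any degree-3 curve.
2. Reading off the gridlines: it meets the y-axis at y = 0 (among the integer gridlines); one x-axis crossing is at x = 0.
3. Together with the visible shape, these determine p as stated.

3*x^4 + x^3 - y^3 + 3*x^2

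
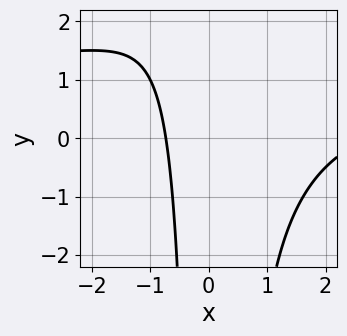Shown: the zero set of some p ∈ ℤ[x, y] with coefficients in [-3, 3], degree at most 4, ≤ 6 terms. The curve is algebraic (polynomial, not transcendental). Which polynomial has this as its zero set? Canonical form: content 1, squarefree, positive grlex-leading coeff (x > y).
deg p = 3.
Checking where it meets the axes: it misses every integer gridline on the y-axis.
The integer polynomial consistent with all of this is the stated p.

x^2*y - x^2 + 2*x + 2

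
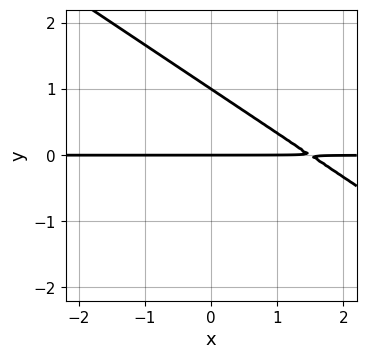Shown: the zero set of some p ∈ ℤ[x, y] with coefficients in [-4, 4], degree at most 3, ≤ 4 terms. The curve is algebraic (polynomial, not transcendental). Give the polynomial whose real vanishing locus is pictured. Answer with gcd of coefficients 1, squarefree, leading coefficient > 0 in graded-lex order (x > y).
1. deg p = 2.
2. From the visible intercepts: among the integer gridlines, it crosses the y-axis at y ∈ {0, 1}; every point of the x-axis in the box is on the curve.
3. Putting this together gives p.

2*x*y + 3*y^2 - 3*y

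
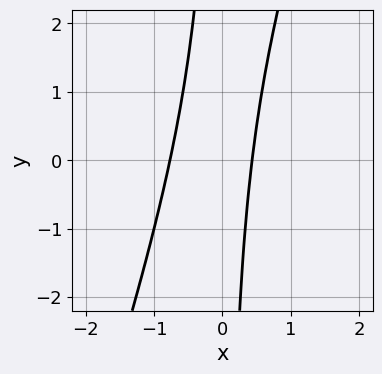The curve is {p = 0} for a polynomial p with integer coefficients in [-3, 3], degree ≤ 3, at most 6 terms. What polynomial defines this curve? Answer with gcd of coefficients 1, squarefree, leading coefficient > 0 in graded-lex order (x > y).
3*x^2 - x*y + x - 1

The degree is 2 — no degree-1 curve has this shape.
Observable constraints: the curve avoids every integer y-axis point in the box.
Assembling these constraints gives the stated polynomial.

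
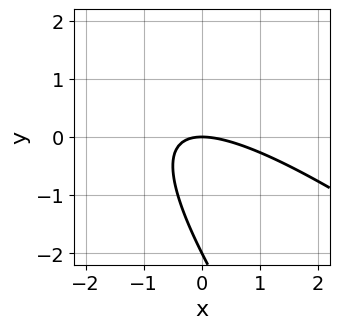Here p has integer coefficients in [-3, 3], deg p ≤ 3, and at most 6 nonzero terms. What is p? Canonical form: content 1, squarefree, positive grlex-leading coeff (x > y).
x^2 + 2*x*y + y^2 + 2*y

(a) The degree is 2 — a generic line meets the curve in up to 2 points.
(b) From the visible intercepts: the y-axis gridline crossings are at y ∈ {-2, 0}; it meets the x-axis at x = 0 (among the integer gridlines).
(c) The integer polynomial consistent with all of this is the stated p.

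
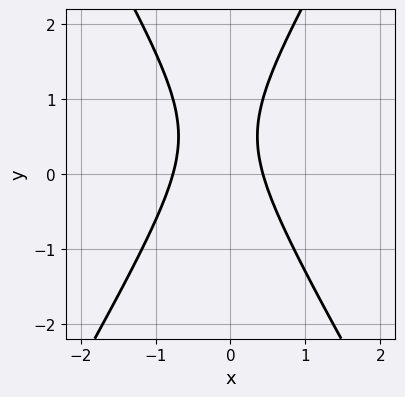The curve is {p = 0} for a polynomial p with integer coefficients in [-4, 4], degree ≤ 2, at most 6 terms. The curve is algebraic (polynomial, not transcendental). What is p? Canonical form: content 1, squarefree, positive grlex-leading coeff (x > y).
(a) deg p = 2. No degree-1 curve has this shape.
(b) Checking where it meets the axes: no y-intercept at any integer in the box.
(c) Putting this together gives p.

3*x^2 - y^2 + x + y - 1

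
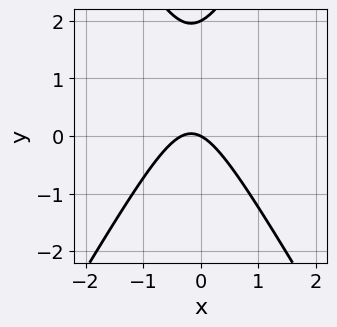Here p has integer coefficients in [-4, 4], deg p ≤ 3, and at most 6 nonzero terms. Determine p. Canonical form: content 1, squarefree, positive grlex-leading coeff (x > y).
3*x^2 - y^2 + x + 2*y

(a) The degree is 2 — no degree-1 curve has this shape.
(b) Reading off the gridlines: it meets the x-axis at x = 0 (among the integer gridlines); among the integer gridlines, it crosses the y-axis at y ∈ {0, 2}.
(c) Solving for integer coefficients yields p as stated.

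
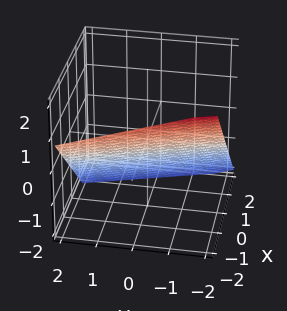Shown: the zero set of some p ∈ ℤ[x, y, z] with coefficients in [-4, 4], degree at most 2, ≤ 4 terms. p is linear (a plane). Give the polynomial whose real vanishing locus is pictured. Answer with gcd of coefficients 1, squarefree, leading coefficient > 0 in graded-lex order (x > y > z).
3*x + y + 3*z + 2

First, the degree is 1 — the surface is flat (a plane).
Next, against the integer gridlines: it crosses the y-axis at the gridline y = -2.
Finally, matching integer coefficients to the picture gives p.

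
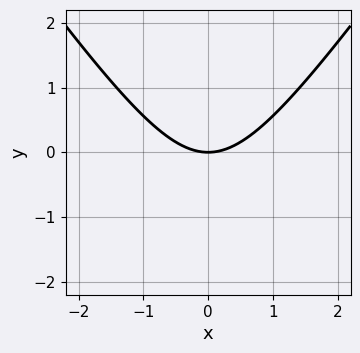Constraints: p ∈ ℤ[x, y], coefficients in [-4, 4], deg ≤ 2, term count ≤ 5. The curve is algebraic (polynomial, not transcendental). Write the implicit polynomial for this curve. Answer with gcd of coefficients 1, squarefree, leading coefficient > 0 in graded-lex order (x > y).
2*x^2 - y^2 - 3*y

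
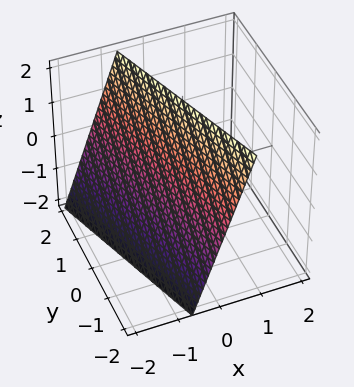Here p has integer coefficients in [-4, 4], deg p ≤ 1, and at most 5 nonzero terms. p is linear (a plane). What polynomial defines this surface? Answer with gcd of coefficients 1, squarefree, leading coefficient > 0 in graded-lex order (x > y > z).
3*x + y - z + 2

First, degree: the surface is flat (a plane), so deg p = 1.
Then, checking where it meets the axes: one y-axis crossing is at y = -2; it meets the z-axis at z = 2 (among the integer gridlines).
Finally, fitting integer coefficients to these (and the overall shape) gives p.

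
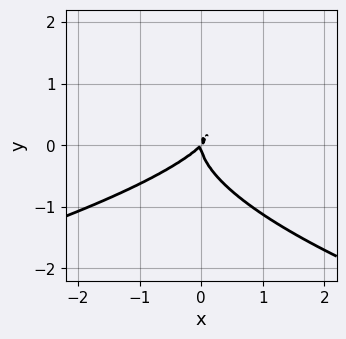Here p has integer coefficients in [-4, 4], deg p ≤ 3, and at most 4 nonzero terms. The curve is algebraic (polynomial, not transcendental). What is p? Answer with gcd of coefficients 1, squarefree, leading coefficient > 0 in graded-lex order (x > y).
1. deg p = 3. A generic line meets the curve in up to 3 points.
2. Against the integer gridlines: it meets the y-axis at y = 0 (among the integer gridlines); it meets the x-axis at x = 0 (among the integer gridlines).
3. Together with the visible shape, these determine p as stated.

3*y^3 + 2*x^2 - 2*x*y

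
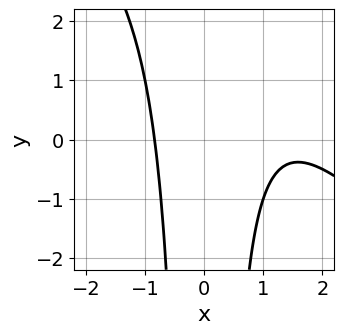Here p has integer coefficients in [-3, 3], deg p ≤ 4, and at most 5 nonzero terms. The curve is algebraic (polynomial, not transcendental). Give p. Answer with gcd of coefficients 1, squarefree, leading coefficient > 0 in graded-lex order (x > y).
x^3 + x^2*y - 2*x^2 + 2

(a) Degree: no degree-2 curve has this shape, so deg p = 3.
(b) From the axis intercepts and sections: it misses every integer gridline on the y-axis.
(c) These observations pin down the coefficients.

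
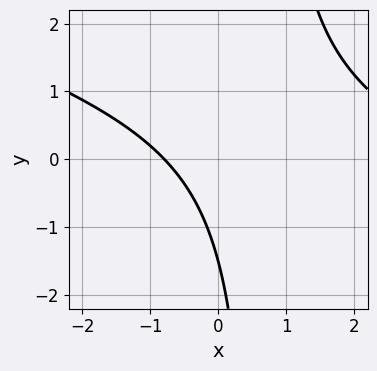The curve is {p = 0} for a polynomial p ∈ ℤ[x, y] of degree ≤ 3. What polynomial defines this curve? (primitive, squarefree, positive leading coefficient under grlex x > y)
1. The degree is 2 — no degree-1 curve has this shape.
2. Solving for integer coefficients yields p as stated.

x^2 + 3*x*y - 3*x - 2*y - 3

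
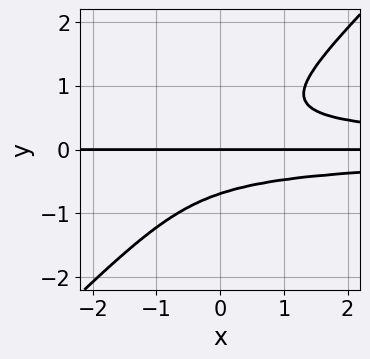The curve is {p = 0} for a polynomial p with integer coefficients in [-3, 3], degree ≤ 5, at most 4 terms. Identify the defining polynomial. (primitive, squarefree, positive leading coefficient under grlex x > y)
3*x*y^3 - 3*y^4 - y

(a) The degree is 4 — no degree-3 curve has this shape.
(b) From the axis intercepts and sections: it crosses the y-axis at the gridline y = 0; every point of the x-axis in the box is on the curve.
(c) The integer polynomial consistent with all of this is the stated p.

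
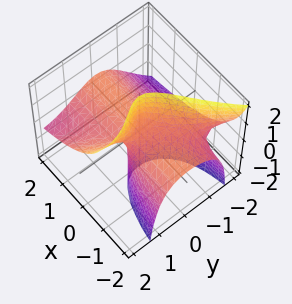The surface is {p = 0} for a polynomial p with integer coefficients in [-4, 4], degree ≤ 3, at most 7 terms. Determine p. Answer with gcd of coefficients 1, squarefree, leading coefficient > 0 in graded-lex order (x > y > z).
2*x*y^2 - y^3 + 2*y^2*z + 3*x*z - 2*x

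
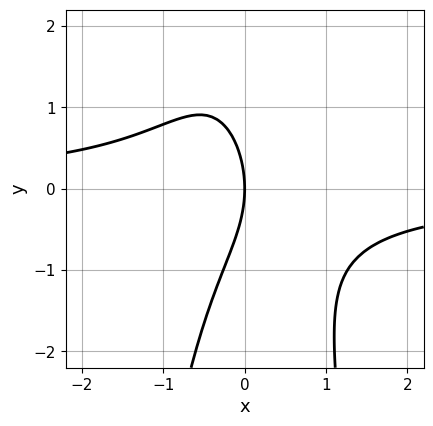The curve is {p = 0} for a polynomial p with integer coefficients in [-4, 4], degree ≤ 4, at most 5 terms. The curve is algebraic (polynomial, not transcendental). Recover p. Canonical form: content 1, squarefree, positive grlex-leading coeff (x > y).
deg p = 3.
Observable constraints: it crosses the y-axis at the gridline y = 0; it crosses the x-axis at the gridline x = 0.
The integer polynomial consistent with all of this is the stated p.

3*x^2*y + y^2 + 3*x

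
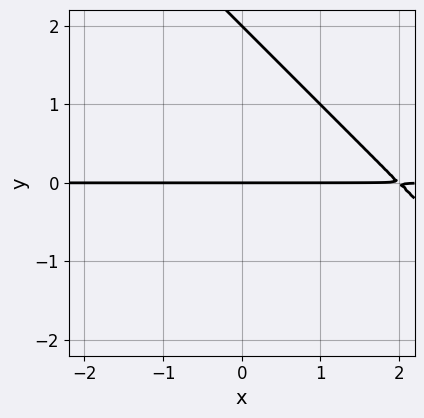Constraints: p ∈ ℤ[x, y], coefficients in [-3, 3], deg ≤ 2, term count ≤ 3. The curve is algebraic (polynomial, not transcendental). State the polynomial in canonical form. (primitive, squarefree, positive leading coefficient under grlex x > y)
1. Degree: a generic line meets the curve in up to 2 points, so deg p = 2.
2. Checking where it meets the axes: the y-axis gridline crossings are at y ∈ {0, 2}; the visible x-axis segment lies entirely on the curve.
3. Assembling these constraints gives the stated polynomial.

x*y + y^2 - 2*y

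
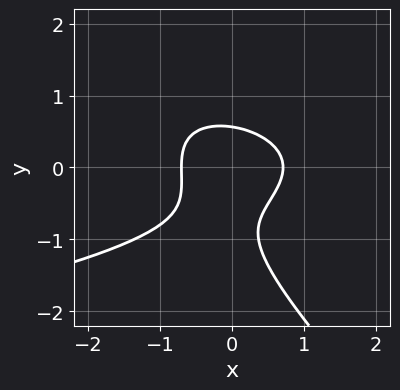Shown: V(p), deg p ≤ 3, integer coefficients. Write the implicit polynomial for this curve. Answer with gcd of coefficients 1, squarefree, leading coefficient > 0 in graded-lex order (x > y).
2*x*y^2 + 2*y^3 + 2*x^2 + 2*y^2 - 1

(a) Degree: a generic line meets the curve in up to 3 points, so deg p = 3.
(b) Putting this together gives p.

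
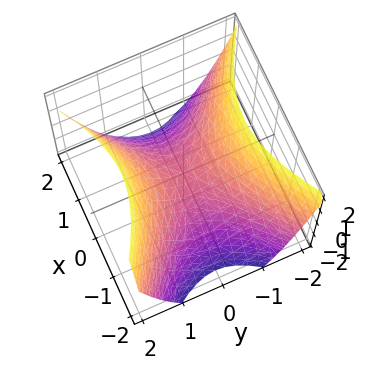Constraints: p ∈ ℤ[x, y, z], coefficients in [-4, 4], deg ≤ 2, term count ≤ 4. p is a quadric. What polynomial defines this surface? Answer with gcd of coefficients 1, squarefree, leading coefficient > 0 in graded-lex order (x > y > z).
2*x^2 - 3*y^2 + 3*z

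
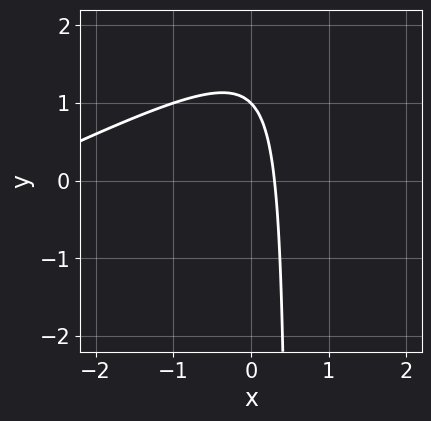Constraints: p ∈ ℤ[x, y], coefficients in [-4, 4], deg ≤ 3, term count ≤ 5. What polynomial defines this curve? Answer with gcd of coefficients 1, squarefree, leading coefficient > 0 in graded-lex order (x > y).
x^2 - 2*x*y + 3*x + y - 1

(a) The degree is 2 — a generic line meets the curve in up to 2 points.
(b) Observable constraints: one y-axis crossing is at y = 1.
(c) Together with the visible shape, these determine p as stated.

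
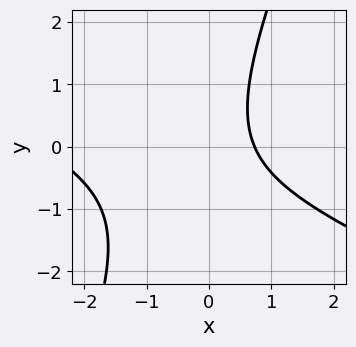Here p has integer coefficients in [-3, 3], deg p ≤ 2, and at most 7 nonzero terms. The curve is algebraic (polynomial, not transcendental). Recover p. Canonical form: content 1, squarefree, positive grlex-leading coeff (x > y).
x^2 + 2*x*y - y^2 + 2*x - 2

(a) The degree is 2 — a generic line meets the curve in up to 2 points.
(b) Against the integer gridlines: no y-intercept at any integer in the box.
(c) Solving for integer coefficients yields p as stated.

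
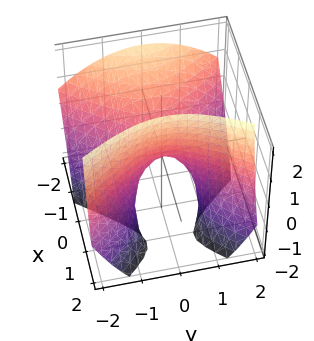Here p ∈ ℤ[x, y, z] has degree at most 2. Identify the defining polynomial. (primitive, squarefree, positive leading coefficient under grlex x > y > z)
3*x^2 + 3*x*z - 2*y^2 - 2*z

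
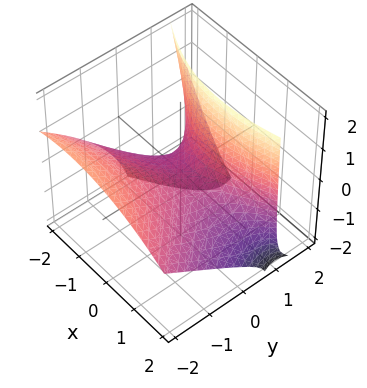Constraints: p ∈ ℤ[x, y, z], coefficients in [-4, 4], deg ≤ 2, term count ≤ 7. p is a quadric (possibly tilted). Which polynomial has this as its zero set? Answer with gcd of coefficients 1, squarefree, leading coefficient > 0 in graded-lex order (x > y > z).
x^2 - x*y - 2*y^2 - 3*y*z + 3*z

(a) The degree is 2 — a generic line meets the surface in up to 2 points.
(b) From the visible intercepts: it meets the y-axis at y = 0 (among the integer gridlines); one z-axis crossing is at z = 0.
(c) Fitting integer coefficients to these (and the overall shape) gives p.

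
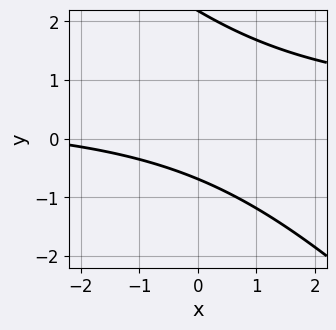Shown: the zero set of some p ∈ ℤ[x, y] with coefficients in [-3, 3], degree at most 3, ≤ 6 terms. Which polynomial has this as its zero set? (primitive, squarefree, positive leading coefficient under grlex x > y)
(a) deg p = 2. No degree-1 curve has this shape.
(b) From the visible intercepts: it misses every integer gridline on the x-axis.
(c) Matching integer coefficients to the picture gives p.

2*x*y + 2*y^2 - x - 3*y - 3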